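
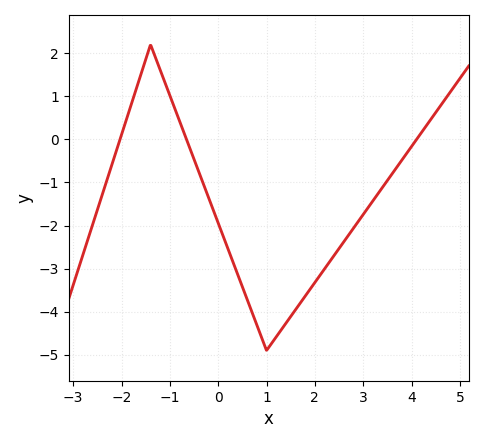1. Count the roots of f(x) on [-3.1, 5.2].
3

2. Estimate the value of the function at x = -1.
1.02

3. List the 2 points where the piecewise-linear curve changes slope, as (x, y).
(-1.4, 2.2); (1, -4.9)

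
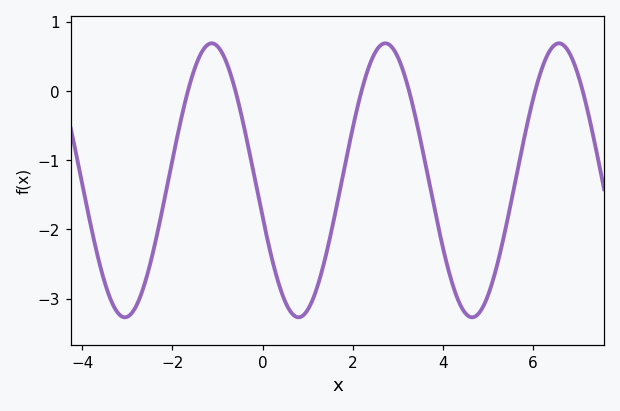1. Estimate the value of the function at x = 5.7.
-1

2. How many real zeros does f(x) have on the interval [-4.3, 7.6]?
6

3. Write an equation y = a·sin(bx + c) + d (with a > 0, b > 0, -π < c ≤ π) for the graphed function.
y = 1.98sin(1.6x - 2.9) - 1.29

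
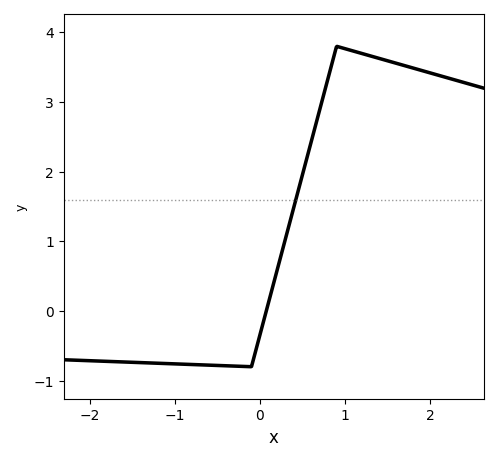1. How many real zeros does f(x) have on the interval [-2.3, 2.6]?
1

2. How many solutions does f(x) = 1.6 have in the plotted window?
1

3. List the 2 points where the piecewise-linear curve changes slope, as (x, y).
(-0.1, -0.8); (0.9, 3.8)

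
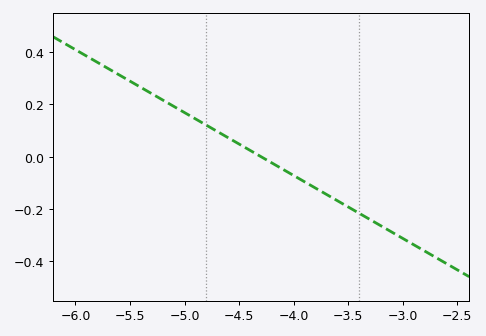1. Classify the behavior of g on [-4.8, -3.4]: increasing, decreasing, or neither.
decreasing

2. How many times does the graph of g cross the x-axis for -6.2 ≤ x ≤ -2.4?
1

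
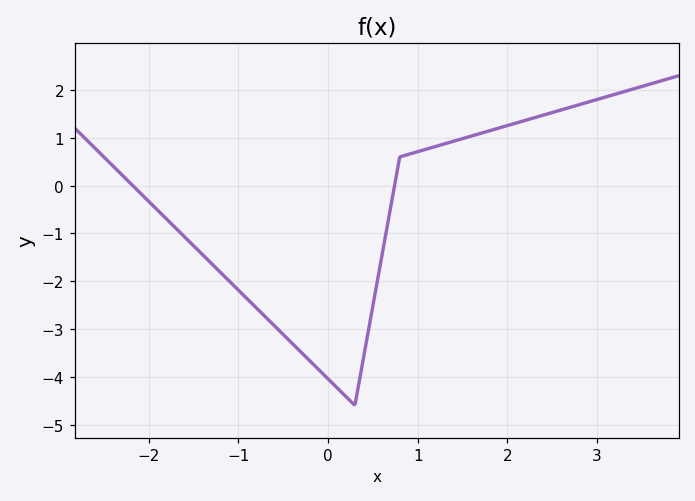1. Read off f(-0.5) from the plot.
-3.1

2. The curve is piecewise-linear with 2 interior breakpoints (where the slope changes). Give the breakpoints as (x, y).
(0.3, -4.6); (0.8, 0.6)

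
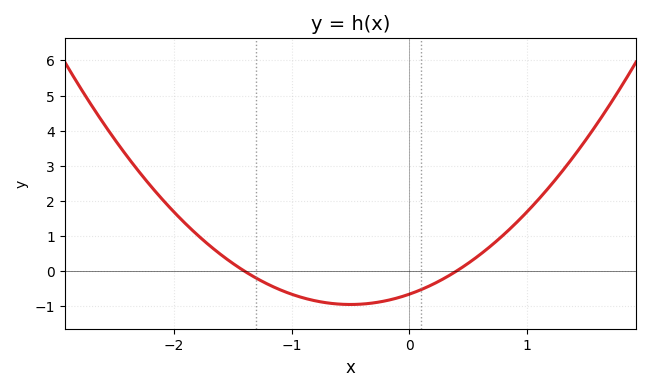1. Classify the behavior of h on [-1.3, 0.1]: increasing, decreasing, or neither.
neither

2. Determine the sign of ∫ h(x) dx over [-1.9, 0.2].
negative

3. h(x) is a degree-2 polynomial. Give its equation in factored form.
y = 1.17(x + 1.4)(x - 0.4)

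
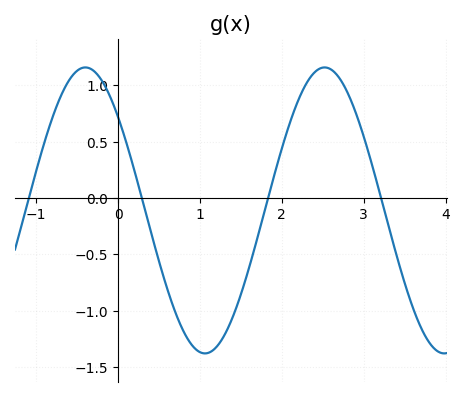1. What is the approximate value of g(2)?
0.45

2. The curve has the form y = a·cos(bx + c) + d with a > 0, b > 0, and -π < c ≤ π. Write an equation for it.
y = 1.27cos(2.1x + 0.86) - 0.11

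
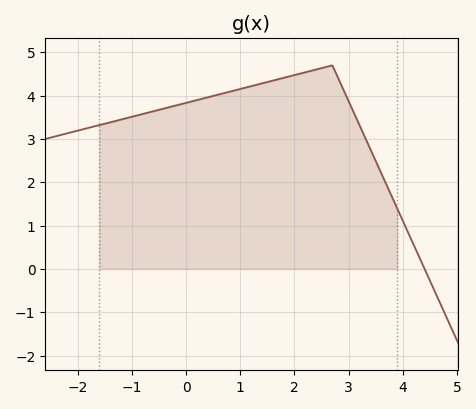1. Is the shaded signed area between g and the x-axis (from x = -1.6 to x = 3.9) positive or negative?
positive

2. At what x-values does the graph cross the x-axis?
4.4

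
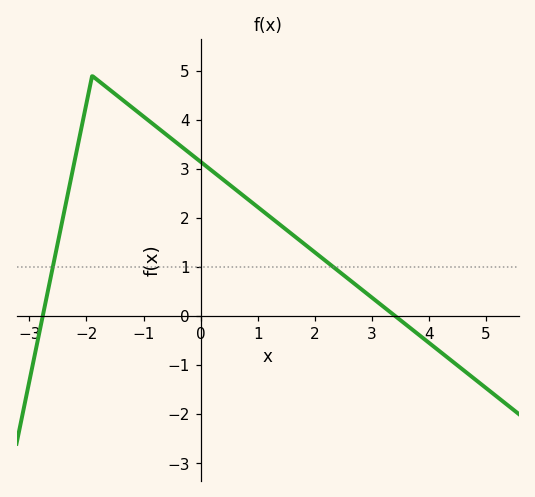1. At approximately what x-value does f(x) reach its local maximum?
-1.9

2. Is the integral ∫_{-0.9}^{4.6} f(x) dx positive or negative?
positive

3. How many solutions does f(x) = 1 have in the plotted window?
2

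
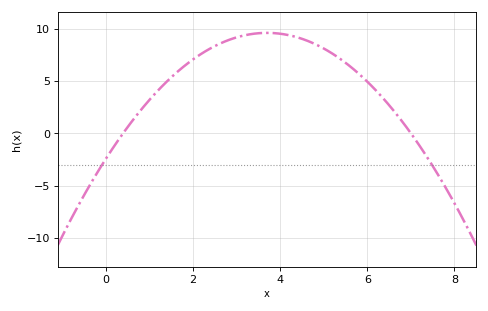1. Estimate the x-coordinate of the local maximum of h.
3.6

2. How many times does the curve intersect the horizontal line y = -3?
2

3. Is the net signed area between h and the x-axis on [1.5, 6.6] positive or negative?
positive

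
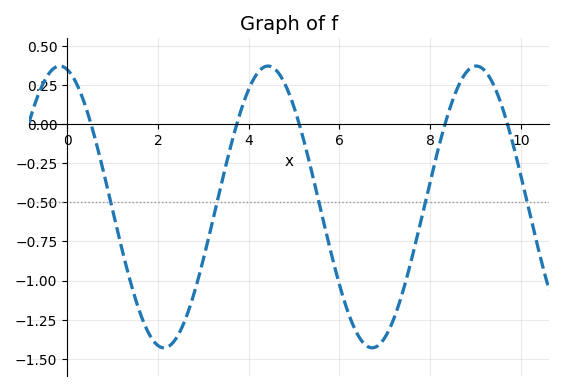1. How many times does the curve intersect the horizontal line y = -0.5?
5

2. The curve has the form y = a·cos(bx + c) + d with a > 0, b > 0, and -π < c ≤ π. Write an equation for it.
y = 0.9cos(1.4x + 0.22) - 0.53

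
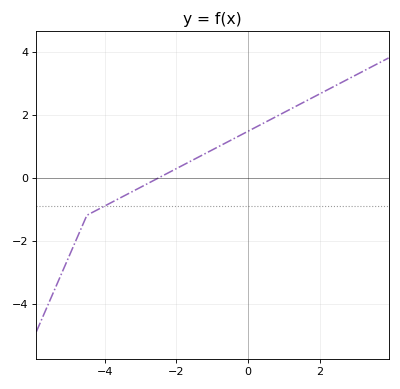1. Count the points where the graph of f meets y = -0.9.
1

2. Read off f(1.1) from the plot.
2.12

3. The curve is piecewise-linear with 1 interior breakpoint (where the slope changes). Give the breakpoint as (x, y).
(-4.5, -1.2)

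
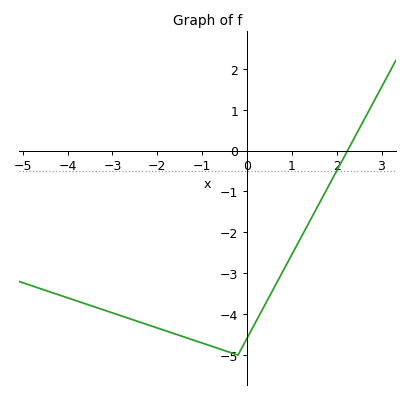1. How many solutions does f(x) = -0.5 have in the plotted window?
1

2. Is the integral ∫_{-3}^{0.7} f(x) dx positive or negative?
negative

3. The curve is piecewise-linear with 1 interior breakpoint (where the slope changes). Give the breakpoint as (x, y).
(-0.2, -5)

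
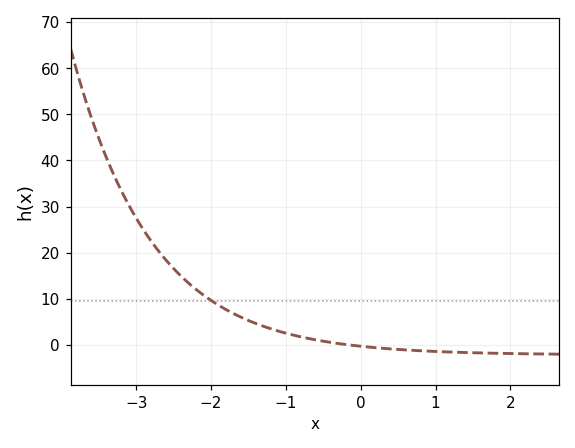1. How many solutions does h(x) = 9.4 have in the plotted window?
1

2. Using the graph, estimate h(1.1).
-1.53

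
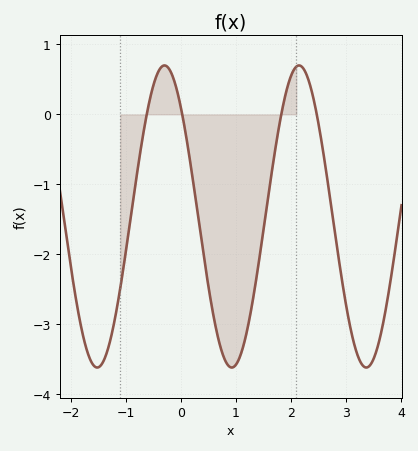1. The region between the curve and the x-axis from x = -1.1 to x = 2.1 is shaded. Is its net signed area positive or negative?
negative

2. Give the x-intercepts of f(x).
-0.618, 0.026, 1.83, 2.47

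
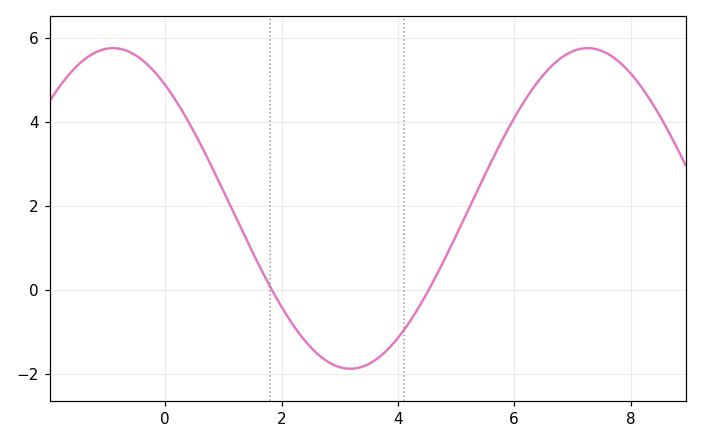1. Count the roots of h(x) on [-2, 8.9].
2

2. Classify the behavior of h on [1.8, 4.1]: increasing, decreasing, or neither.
neither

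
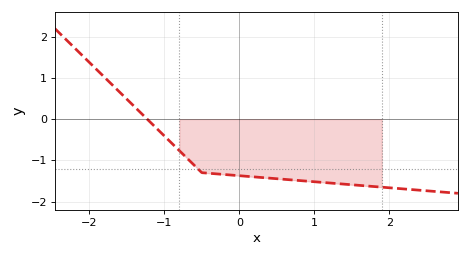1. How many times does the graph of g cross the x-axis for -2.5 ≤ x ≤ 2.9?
1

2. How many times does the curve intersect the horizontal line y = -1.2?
1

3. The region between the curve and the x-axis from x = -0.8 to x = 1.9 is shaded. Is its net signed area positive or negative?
negative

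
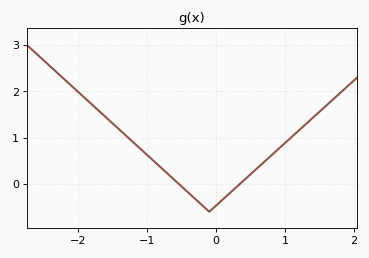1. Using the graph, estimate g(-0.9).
0.487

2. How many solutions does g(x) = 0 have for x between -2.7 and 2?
2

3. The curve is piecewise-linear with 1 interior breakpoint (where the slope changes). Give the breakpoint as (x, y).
(-0.1, -0.6)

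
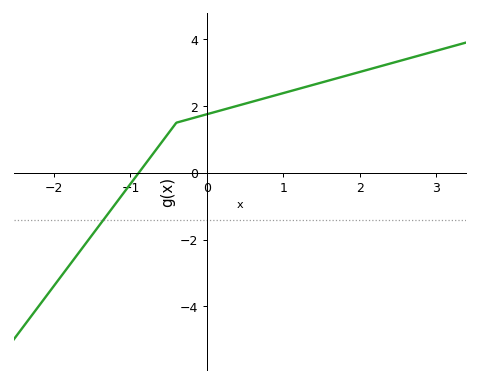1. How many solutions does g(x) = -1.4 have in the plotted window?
1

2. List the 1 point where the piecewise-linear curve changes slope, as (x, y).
(-0.4, 1.5)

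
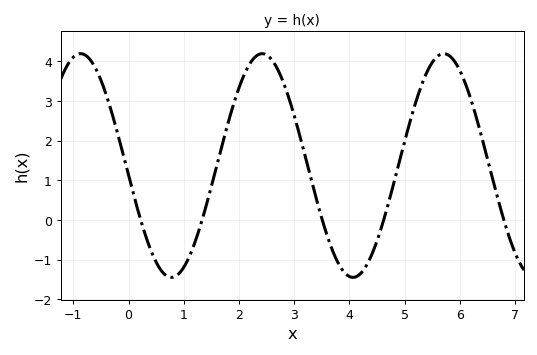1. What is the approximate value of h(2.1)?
3.68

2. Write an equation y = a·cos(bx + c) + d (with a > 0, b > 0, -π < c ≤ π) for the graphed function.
y = 2.82cos(1.91x + 1.66) + 1.37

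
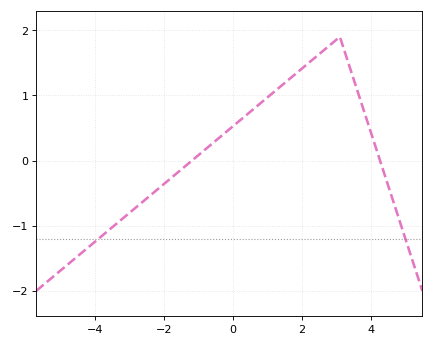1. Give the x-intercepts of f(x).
-1.2, 4.2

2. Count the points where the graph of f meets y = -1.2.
2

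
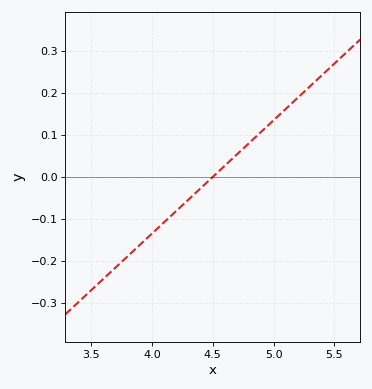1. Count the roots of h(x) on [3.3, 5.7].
1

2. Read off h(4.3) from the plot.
-0.054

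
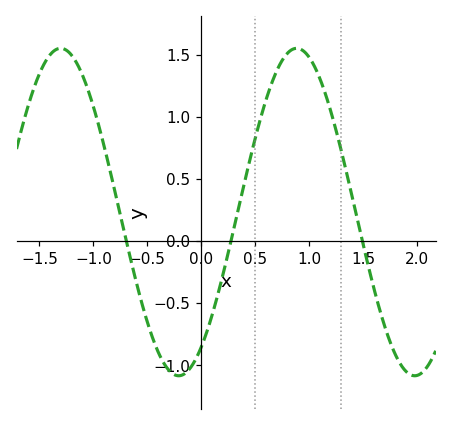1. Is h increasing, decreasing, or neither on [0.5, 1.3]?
neither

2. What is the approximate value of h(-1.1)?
1.33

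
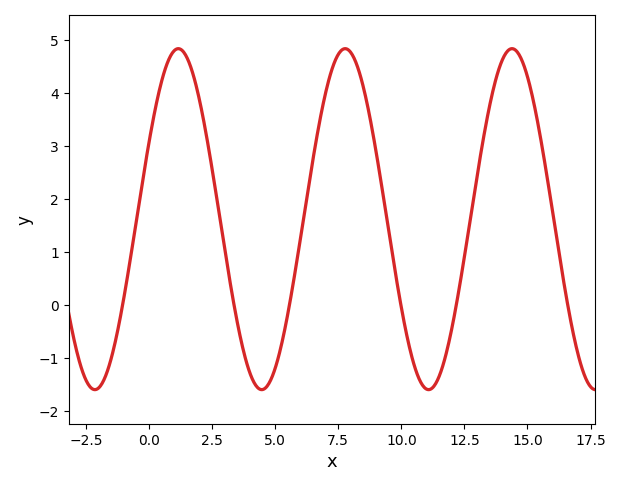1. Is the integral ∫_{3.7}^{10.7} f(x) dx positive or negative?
positive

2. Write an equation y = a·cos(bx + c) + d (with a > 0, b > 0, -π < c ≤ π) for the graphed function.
y = 3.21cos(0.95x - 1.1) + 1.62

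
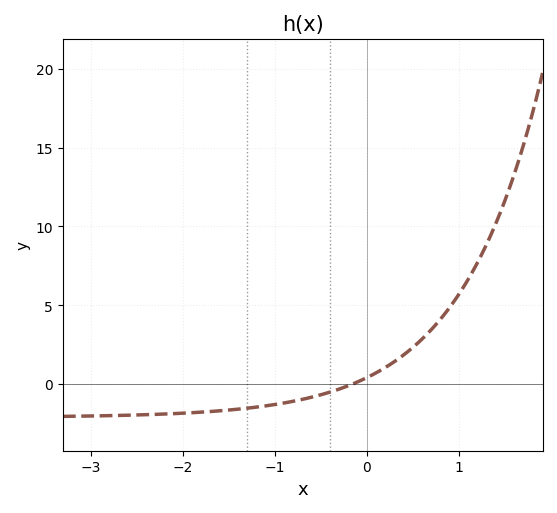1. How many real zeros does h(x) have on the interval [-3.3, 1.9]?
1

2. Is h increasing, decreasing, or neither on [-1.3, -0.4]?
increasing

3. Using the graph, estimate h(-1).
-1.5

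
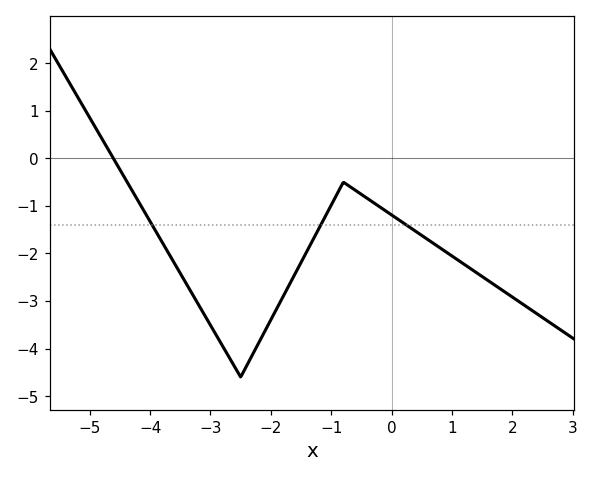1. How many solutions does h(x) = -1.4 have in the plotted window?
3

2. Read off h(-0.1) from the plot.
-1.1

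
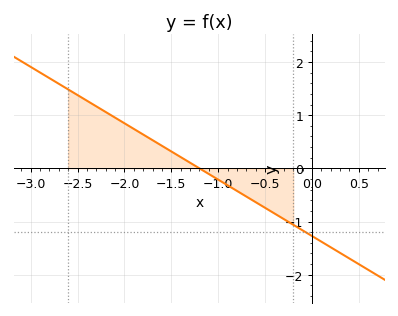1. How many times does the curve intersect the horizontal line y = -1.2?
1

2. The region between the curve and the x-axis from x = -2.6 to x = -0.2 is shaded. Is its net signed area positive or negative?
positive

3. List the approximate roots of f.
-1.2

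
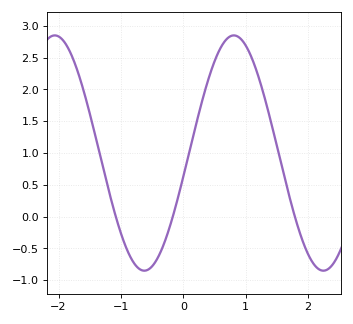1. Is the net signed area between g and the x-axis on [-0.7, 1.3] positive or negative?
positive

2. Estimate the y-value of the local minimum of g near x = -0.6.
-0.85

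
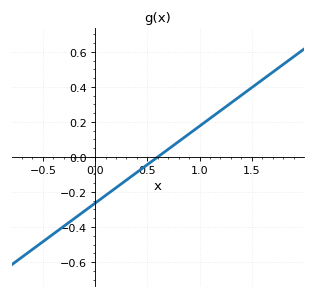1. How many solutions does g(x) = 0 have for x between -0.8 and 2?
1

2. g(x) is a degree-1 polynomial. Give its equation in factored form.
y = 0.44(x - 0.6)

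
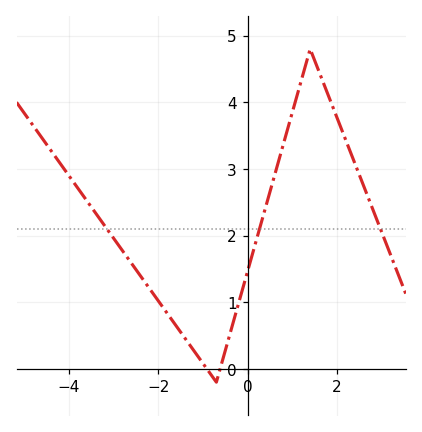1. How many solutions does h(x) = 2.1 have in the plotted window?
3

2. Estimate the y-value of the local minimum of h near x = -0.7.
-0.2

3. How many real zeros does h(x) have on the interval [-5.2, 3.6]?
2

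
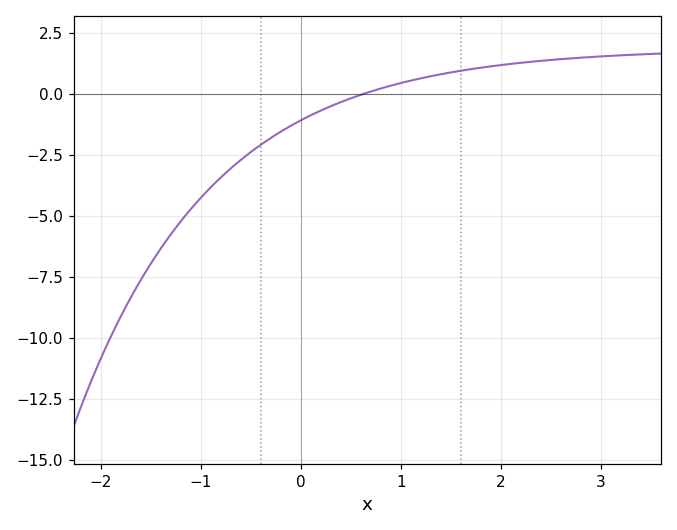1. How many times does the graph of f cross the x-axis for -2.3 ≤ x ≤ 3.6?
1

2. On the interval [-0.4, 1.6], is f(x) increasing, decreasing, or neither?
increasing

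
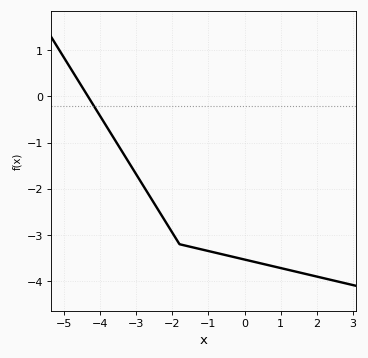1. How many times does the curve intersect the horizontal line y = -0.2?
1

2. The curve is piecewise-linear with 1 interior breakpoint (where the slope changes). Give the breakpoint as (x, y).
(-1.8, -3.2)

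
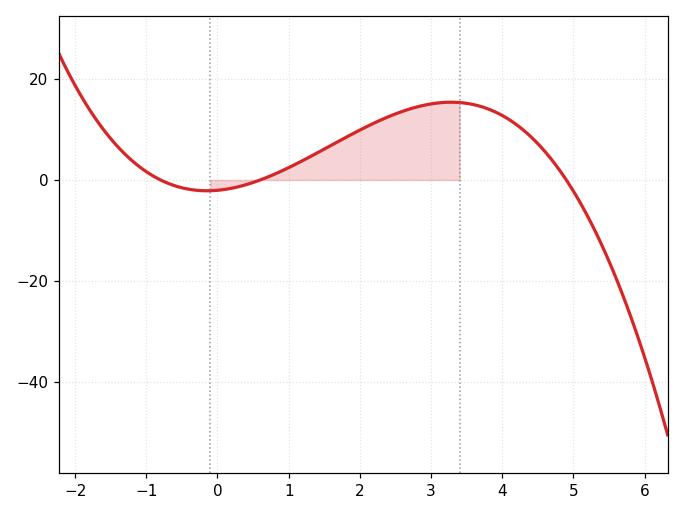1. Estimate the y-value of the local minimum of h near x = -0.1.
-2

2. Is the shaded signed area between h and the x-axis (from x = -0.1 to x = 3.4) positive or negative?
positive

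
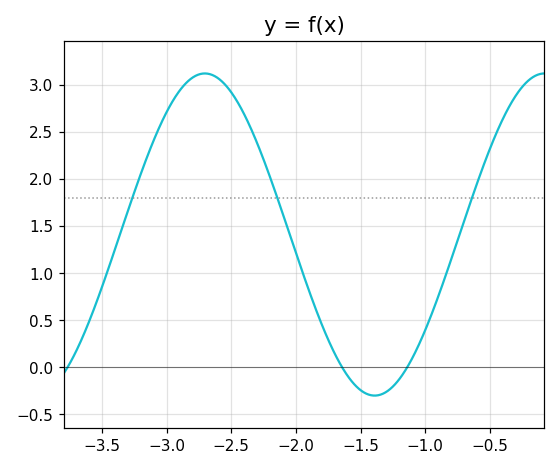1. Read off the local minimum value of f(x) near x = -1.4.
-0.3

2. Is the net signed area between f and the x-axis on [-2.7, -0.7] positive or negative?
positive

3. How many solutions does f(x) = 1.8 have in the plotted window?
3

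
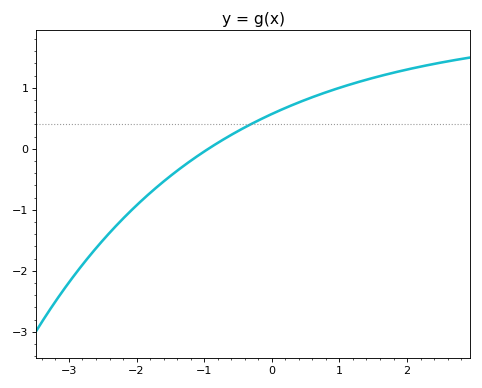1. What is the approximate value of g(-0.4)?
0.35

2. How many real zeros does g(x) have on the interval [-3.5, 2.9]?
1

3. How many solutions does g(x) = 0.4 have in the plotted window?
1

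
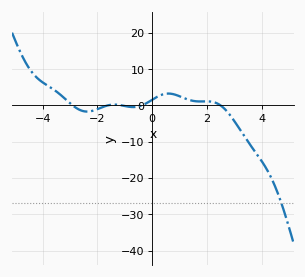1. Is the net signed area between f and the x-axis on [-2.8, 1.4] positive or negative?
positive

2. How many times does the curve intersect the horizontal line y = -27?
1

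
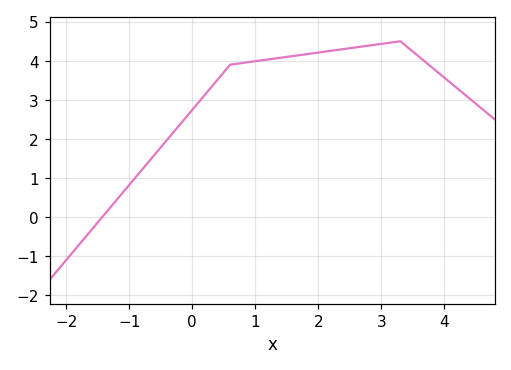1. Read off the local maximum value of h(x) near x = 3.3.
4.5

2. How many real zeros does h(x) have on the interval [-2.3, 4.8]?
1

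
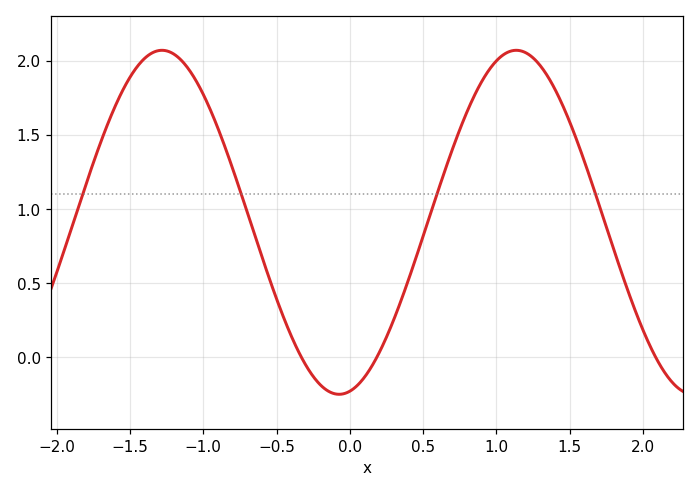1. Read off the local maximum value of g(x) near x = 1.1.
2.07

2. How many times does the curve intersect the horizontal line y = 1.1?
4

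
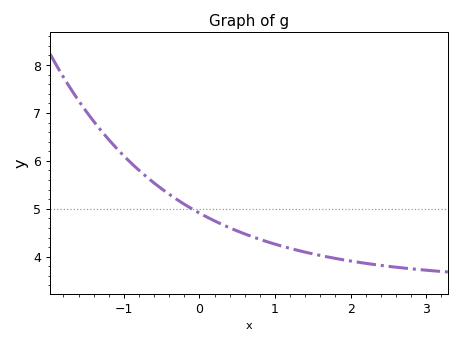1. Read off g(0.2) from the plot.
4.7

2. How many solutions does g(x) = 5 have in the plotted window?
1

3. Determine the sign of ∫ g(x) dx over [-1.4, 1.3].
positive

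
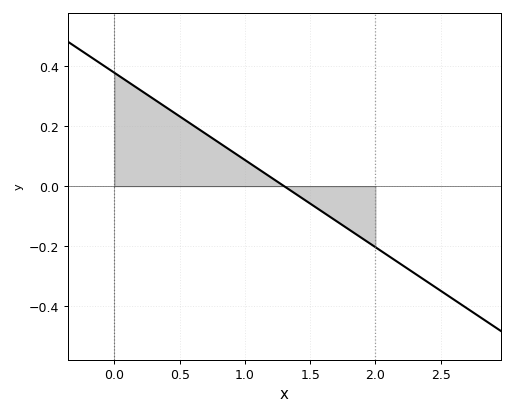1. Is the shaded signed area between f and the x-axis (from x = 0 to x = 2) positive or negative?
positive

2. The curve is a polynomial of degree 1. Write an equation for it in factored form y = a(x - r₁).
y = -0.29(x - 1.3)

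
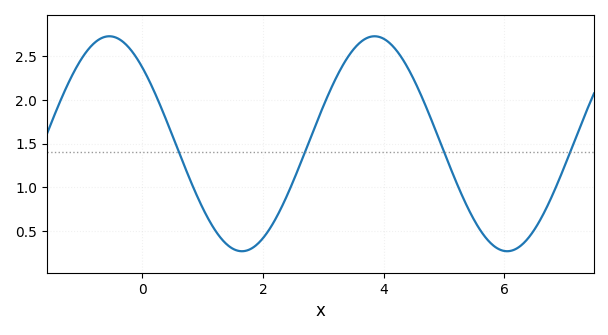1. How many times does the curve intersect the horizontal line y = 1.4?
4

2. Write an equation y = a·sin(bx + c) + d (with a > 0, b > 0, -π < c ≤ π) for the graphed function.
y = 1.23sin(1.4x + 2.4) + 1.5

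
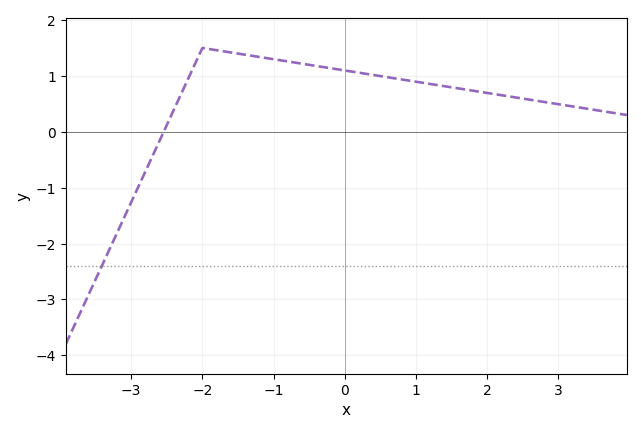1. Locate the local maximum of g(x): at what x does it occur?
-2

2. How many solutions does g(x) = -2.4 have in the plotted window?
1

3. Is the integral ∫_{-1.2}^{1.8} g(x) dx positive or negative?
positive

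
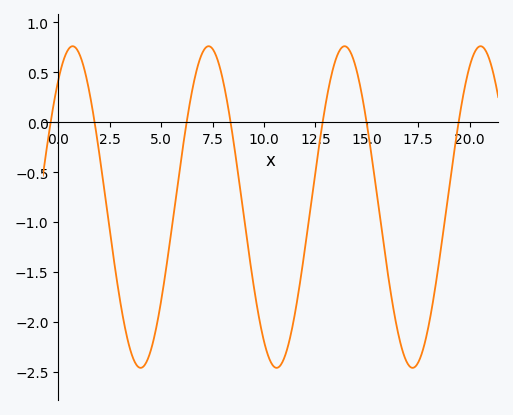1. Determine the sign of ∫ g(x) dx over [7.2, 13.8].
negative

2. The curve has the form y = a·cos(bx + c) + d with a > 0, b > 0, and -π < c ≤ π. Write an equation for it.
y = 1.61cos(0.95x - 0.66) - 0.85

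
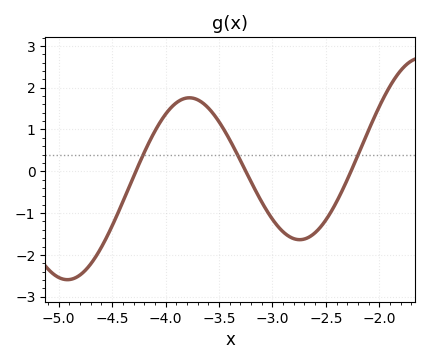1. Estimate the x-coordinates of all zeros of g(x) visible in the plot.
-4.3, -3.25, -2.25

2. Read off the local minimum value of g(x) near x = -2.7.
-1.6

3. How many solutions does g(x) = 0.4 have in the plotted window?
3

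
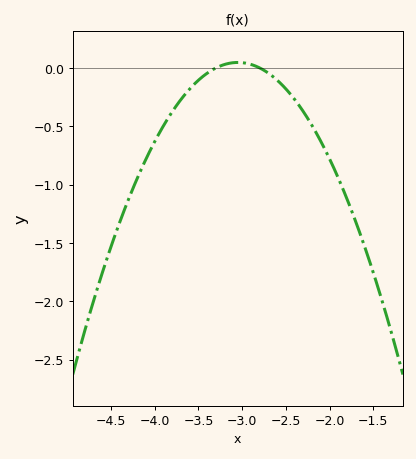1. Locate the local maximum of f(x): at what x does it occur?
-3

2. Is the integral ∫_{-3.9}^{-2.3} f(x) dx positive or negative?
negative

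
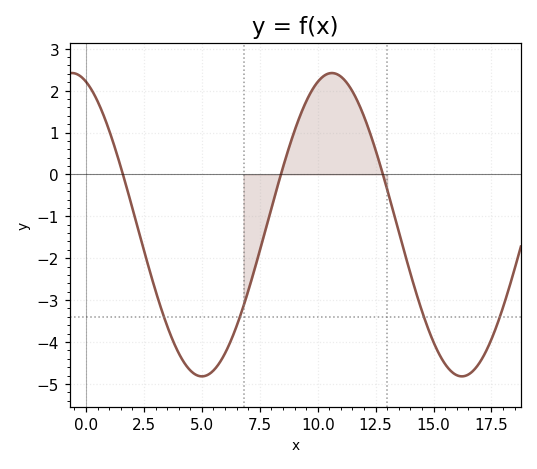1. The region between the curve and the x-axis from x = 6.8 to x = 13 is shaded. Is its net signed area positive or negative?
positive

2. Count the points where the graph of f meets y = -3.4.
4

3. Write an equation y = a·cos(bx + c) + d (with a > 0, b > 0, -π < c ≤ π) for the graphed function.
y = 3.62cos(0.56x + 0.34) - 1.2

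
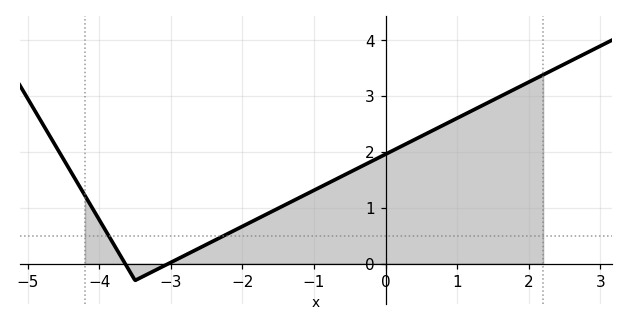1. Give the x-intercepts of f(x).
-3.64, -3.04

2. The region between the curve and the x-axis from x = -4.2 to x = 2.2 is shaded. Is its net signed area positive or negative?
positive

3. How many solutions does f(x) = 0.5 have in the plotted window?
2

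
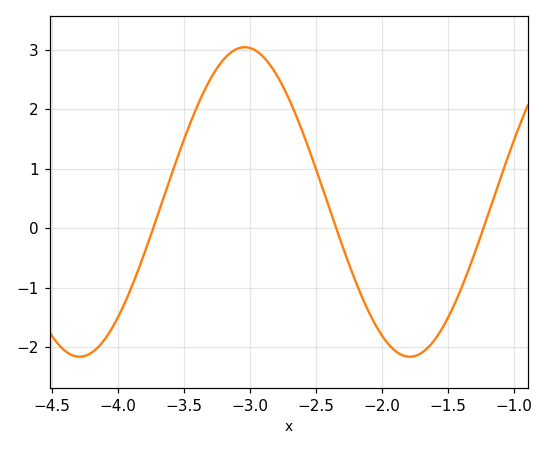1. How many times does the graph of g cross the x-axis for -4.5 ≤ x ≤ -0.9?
3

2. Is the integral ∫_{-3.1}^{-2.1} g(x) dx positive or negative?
positive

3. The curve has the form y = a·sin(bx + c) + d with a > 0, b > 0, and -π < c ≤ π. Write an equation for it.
y = 2.6sin(2.51x + 2.92) + 0.44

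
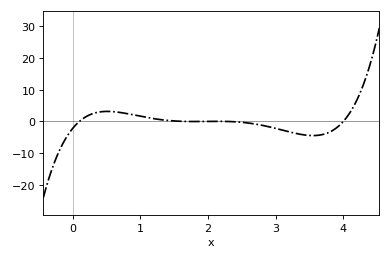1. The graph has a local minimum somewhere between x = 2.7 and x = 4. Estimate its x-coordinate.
3.55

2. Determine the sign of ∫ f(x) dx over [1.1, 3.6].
negative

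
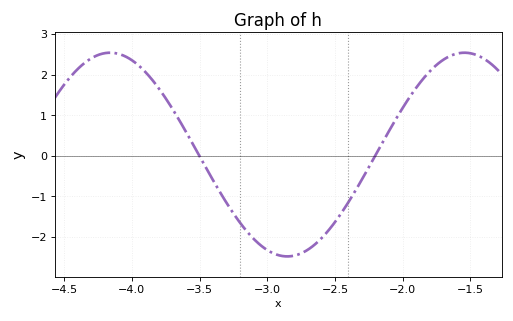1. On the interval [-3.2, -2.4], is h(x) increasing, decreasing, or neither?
neither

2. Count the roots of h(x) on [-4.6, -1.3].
2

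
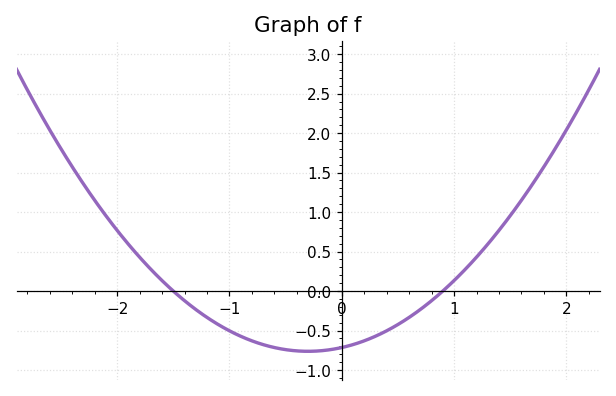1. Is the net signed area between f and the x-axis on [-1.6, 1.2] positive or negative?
negative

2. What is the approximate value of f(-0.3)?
-0.763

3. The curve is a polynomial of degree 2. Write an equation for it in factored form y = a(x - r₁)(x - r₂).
y = 0.53(x + 1.5)(x - 0.9)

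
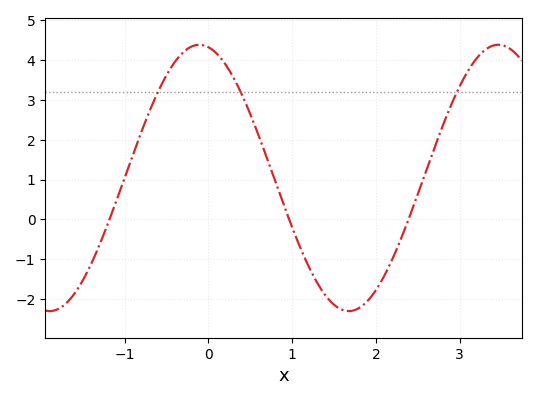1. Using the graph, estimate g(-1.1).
0.5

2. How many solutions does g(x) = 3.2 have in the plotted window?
3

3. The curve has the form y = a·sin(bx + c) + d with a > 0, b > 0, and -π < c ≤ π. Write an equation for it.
y = 3.34sin(1.8x + 1.8) + 1.04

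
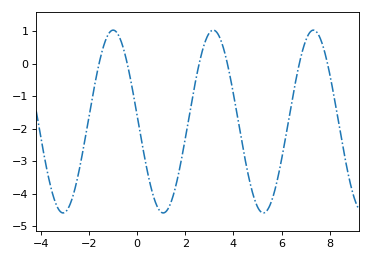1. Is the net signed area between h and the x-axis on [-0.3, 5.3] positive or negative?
negative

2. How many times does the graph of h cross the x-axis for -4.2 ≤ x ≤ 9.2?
6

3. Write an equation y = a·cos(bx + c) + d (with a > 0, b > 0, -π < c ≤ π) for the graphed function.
y = 2.81cos(1.51x + 1.51) - 1.78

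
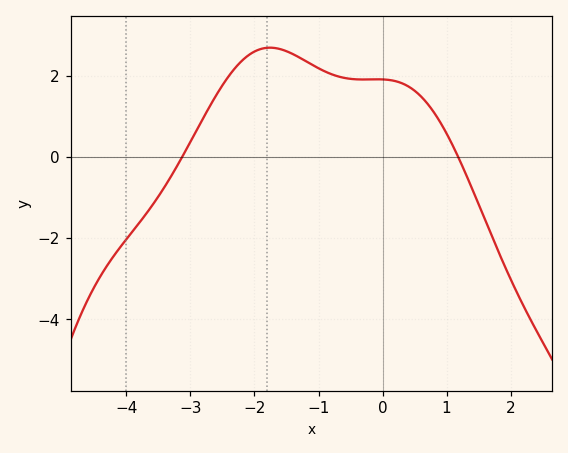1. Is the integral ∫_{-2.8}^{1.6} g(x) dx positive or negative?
positive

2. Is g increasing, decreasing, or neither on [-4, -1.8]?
increasing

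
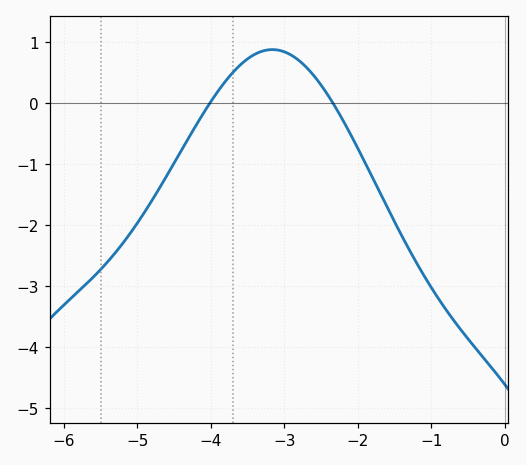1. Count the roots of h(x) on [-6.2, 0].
2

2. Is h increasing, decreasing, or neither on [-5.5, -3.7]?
increasing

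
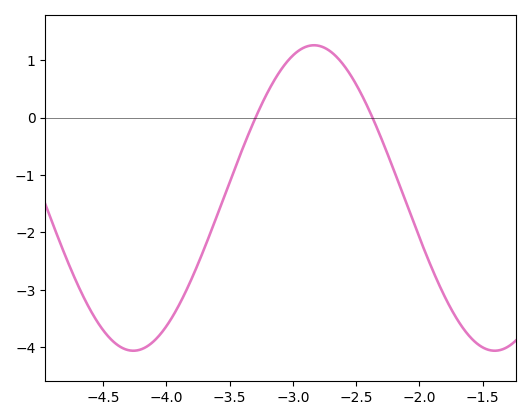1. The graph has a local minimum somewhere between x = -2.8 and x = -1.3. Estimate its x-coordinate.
-1.41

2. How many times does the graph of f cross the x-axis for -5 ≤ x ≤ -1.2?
2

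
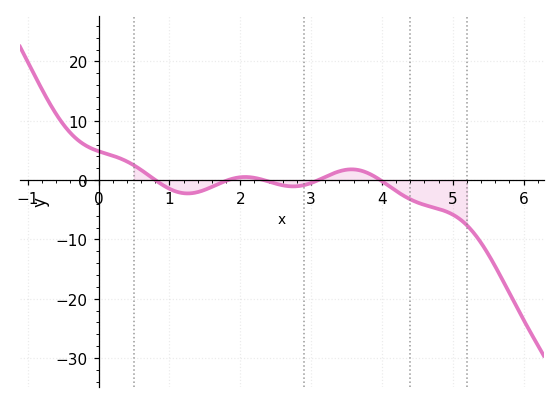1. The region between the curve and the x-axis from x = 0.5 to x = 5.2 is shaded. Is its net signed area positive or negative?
negative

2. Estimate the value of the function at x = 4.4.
-3.24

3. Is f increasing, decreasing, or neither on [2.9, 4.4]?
neither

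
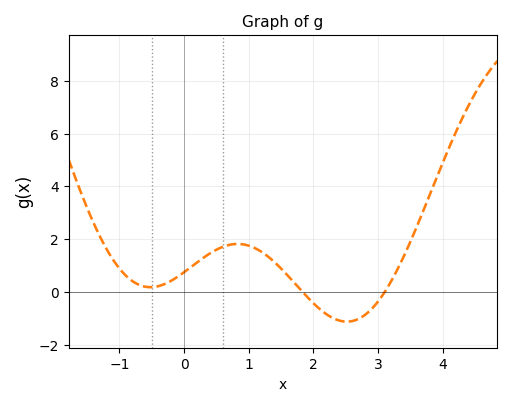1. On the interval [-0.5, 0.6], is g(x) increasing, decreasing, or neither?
increasing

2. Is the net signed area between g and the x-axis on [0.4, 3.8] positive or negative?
positive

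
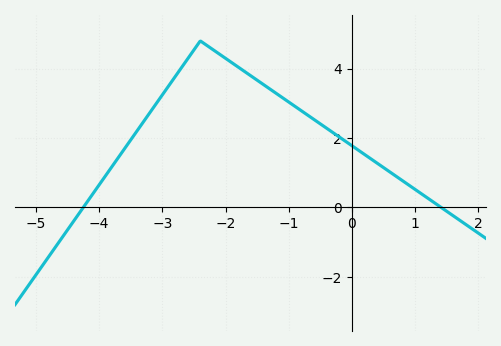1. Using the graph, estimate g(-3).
3.25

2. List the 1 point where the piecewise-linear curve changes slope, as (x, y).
(-2.4, 4.8)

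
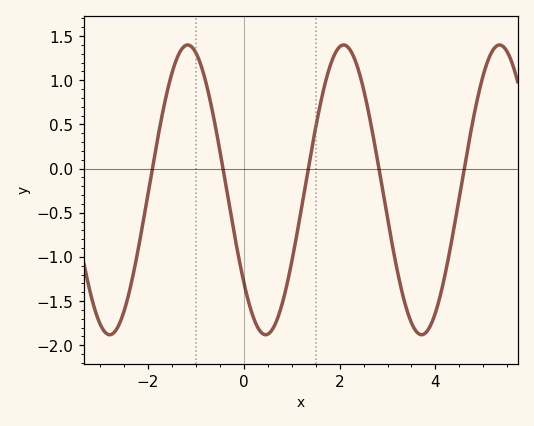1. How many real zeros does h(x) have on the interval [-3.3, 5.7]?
5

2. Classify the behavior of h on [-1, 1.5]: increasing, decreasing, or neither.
neither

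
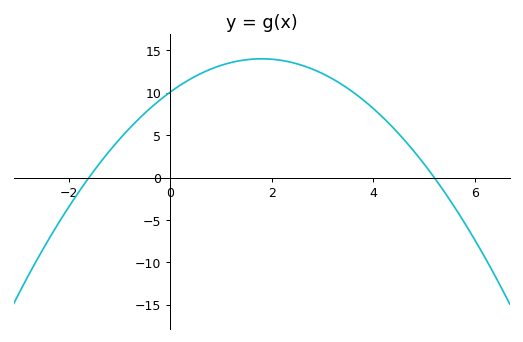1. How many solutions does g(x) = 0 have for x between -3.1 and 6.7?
2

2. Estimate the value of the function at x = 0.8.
13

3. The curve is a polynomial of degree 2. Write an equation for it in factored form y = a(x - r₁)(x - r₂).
y = -1.21(x + 1.6)(x - 5.2)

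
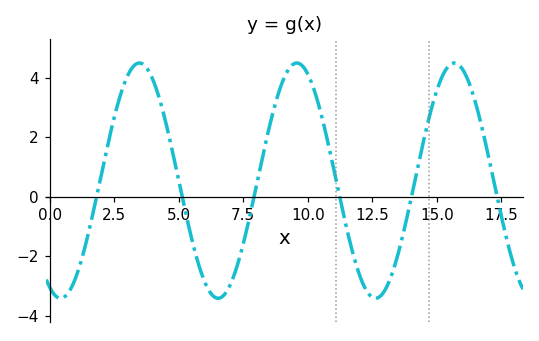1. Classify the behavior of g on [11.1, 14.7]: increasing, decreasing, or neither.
neither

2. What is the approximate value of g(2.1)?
1.13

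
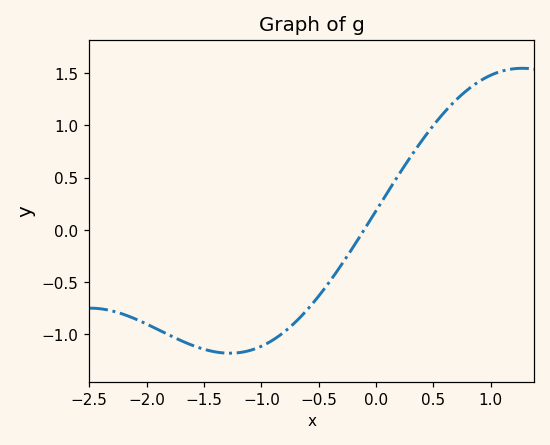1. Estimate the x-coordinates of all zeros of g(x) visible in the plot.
-0.104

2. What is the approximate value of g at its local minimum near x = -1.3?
-1.18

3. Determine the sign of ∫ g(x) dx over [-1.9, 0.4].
negative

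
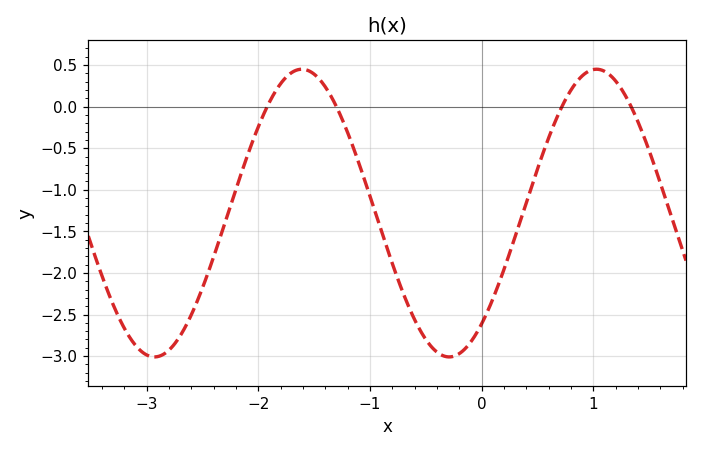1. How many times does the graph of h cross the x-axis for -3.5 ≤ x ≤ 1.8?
4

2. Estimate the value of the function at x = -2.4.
-1.8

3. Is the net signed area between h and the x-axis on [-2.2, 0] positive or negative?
negative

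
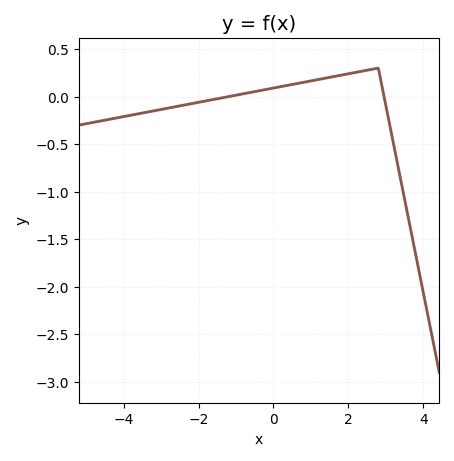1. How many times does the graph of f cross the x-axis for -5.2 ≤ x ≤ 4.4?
2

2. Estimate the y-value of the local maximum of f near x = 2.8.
0.3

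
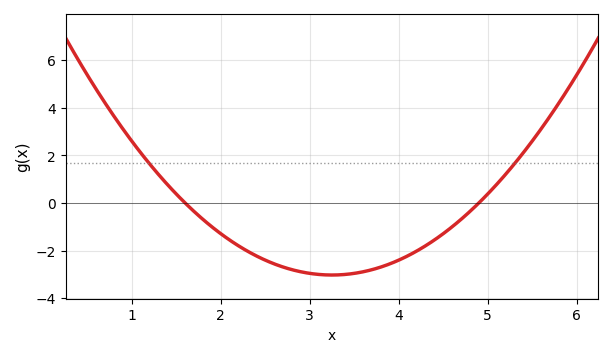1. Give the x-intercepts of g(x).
1.6, 4.9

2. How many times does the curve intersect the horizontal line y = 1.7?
2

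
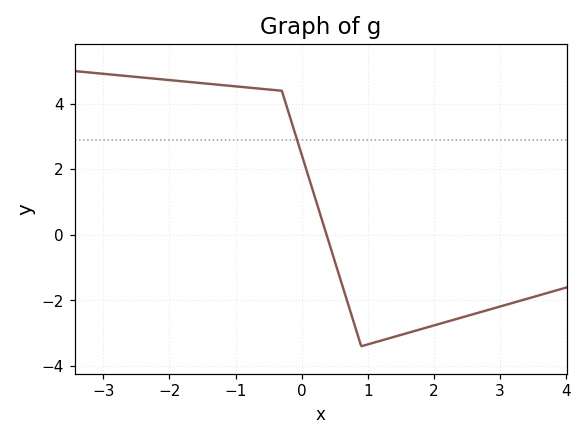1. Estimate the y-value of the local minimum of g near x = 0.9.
-3.4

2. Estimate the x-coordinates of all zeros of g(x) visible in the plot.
0.377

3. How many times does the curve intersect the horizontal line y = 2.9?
1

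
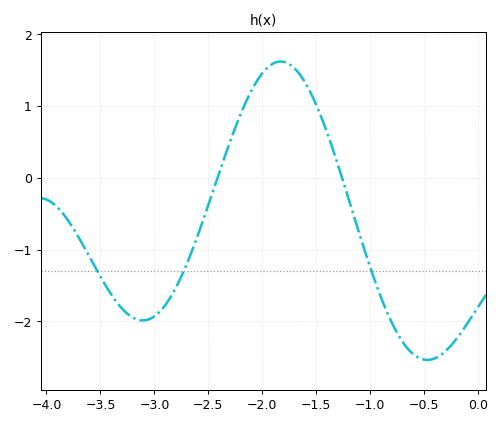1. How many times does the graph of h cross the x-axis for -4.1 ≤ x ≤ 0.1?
2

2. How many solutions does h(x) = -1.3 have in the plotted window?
3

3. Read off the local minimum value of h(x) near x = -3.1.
-1.99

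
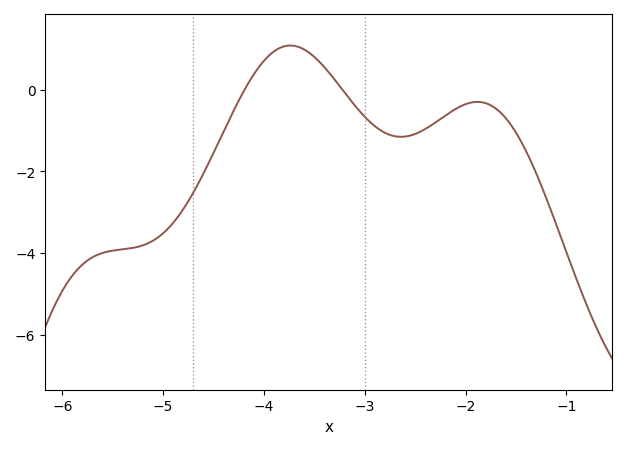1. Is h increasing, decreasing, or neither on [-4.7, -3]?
neither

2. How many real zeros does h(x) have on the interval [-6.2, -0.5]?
2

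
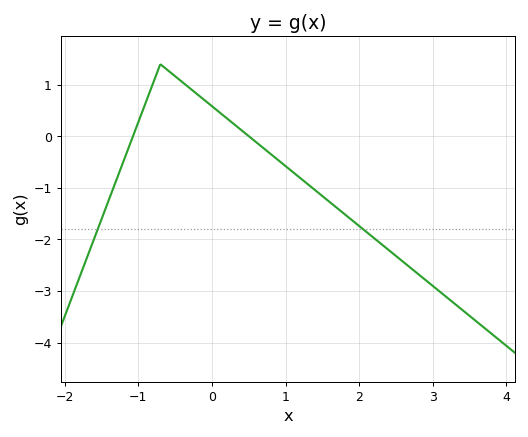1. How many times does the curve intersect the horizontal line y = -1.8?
2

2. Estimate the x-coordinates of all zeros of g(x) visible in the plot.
-1.1, 0.5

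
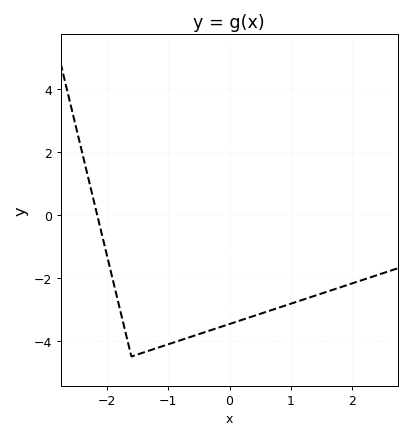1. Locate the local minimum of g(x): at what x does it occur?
-1.6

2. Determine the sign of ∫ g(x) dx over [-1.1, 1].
negative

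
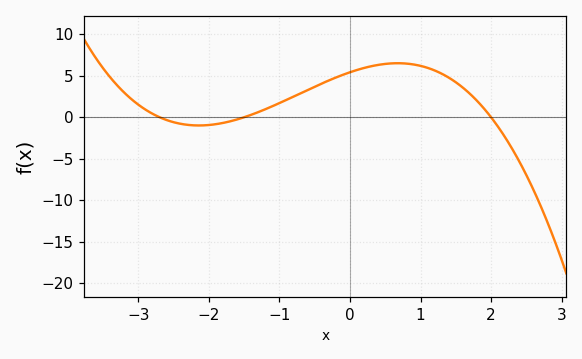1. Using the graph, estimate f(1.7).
3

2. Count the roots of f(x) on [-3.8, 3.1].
3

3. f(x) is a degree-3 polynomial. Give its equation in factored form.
y = -0.67(x + 2.7)(x + 1.5)(x - 2)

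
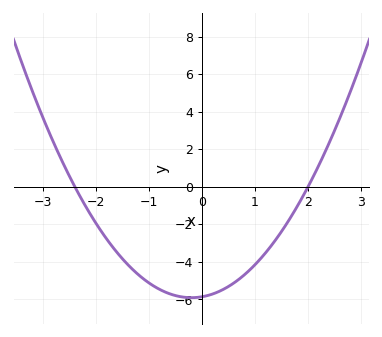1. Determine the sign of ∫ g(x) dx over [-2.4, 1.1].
negative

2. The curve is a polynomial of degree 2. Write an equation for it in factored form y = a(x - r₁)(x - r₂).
y = 1.22(x + 2.4)(x - 2)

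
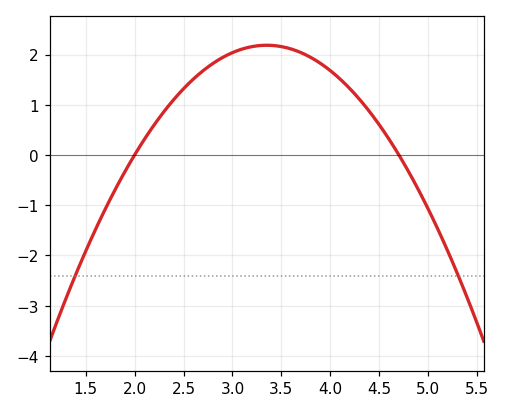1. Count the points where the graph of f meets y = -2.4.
2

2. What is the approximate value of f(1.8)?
-0.696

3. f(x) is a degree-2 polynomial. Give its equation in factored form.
y = -1.2(x - 2)(x - 4.7)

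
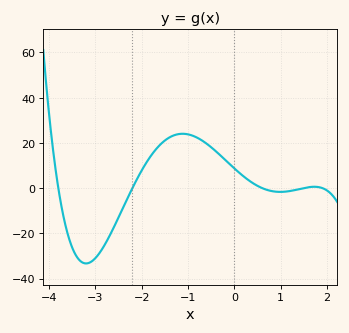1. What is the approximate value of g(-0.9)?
24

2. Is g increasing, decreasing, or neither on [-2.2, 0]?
neither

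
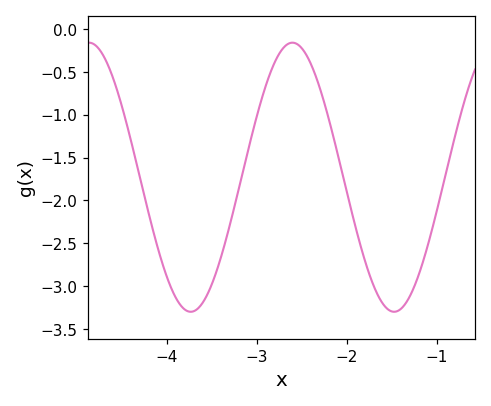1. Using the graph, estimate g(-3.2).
-1.85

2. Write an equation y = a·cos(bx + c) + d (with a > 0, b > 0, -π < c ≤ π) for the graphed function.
y = 1.57cos(2.8x + 0.95) - 1.73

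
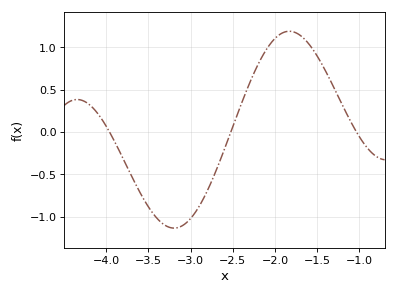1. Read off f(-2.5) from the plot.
0.05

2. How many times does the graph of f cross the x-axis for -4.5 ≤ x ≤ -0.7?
3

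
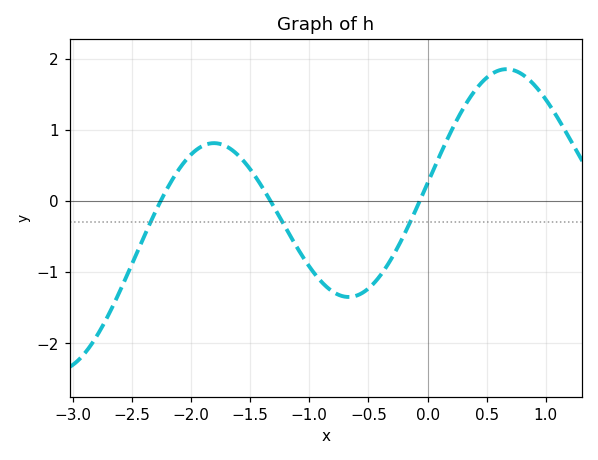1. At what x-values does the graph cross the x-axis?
-2.3, -1.3, -0.1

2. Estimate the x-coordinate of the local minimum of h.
-0.7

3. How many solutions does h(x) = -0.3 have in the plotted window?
3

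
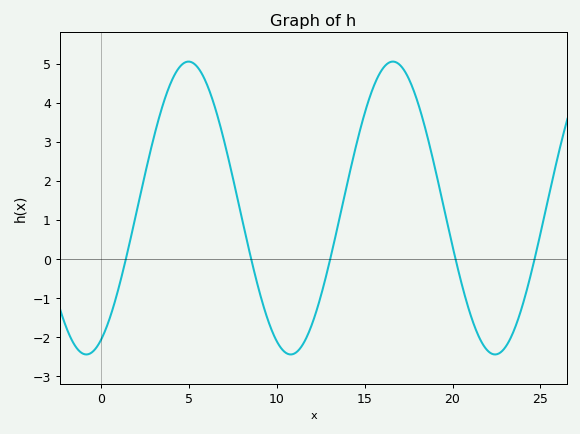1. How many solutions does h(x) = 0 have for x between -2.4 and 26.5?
5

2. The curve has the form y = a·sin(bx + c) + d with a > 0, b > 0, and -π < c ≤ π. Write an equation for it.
y = 3.75sin(0.54x - 1.1) + 1.3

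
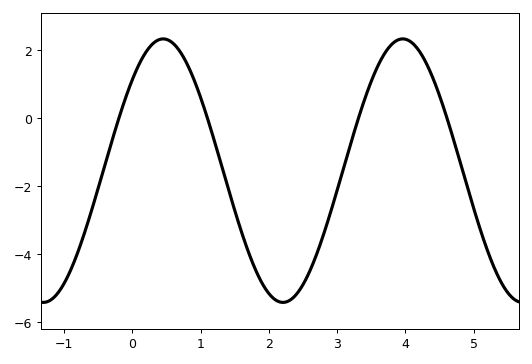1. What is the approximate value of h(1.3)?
-1.34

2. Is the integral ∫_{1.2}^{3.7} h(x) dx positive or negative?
negative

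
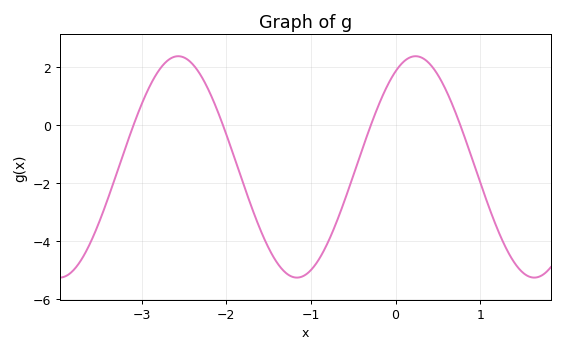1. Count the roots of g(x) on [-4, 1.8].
4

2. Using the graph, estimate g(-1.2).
-5.26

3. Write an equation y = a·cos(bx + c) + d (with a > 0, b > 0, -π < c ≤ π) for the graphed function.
y = 3.83cos(2.24x - 0.532) - 1.44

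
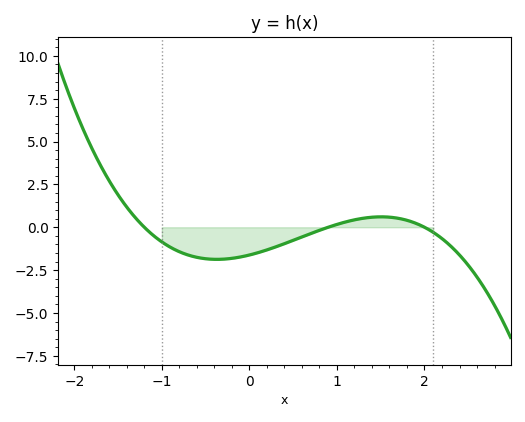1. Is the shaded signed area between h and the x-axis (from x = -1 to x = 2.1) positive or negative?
negative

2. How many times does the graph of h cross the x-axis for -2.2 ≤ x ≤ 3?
3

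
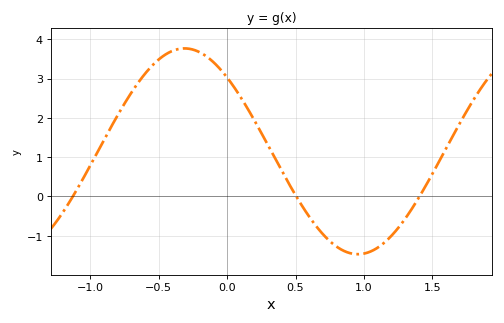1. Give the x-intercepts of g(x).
-1.15, 0.5, 1.4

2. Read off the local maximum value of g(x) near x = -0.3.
3.8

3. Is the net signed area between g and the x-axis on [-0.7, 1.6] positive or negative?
positive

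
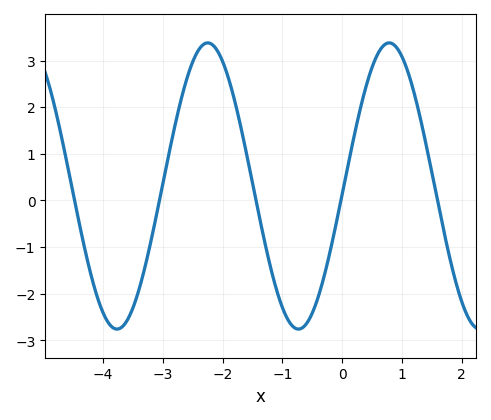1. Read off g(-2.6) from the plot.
2.6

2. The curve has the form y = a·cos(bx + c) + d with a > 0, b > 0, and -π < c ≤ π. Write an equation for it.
y = 3.07cos(2.07x - 1.63) + 0.31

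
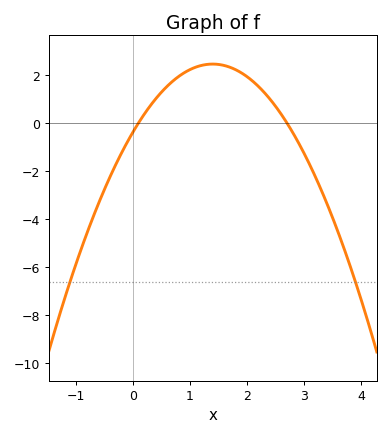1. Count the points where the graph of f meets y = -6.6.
2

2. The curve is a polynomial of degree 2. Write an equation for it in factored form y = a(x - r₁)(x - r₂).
y = -1.45(x - 0.1)(x - 2.7)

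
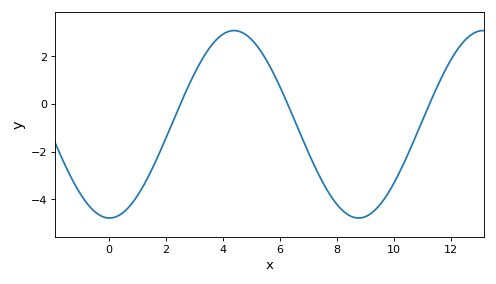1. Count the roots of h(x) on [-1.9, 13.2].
3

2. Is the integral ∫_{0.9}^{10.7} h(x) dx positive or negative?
negative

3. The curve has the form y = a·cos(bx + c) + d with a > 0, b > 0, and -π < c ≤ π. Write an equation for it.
y = 3.93cos(0.72x + 3.12) - 0.85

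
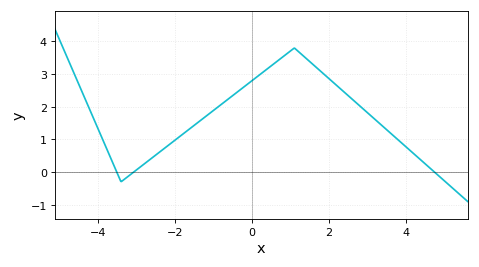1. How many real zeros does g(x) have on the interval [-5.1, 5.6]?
3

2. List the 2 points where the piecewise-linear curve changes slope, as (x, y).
(-3.4, -0.3); (1.1, 3.8)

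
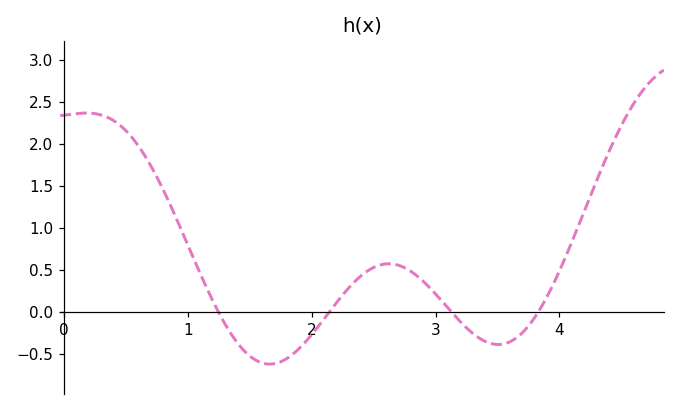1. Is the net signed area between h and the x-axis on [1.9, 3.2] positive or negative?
positive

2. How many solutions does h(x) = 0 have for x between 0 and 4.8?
4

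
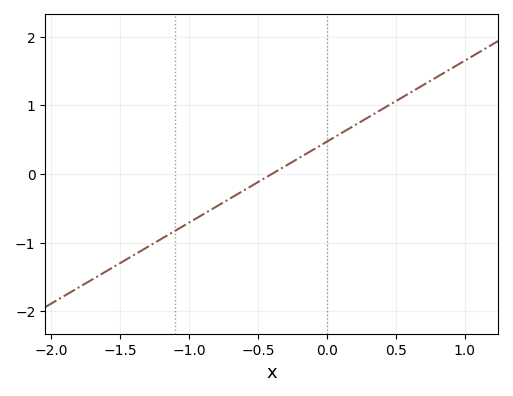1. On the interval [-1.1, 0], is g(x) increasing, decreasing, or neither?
increasing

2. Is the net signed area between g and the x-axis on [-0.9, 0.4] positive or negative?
positive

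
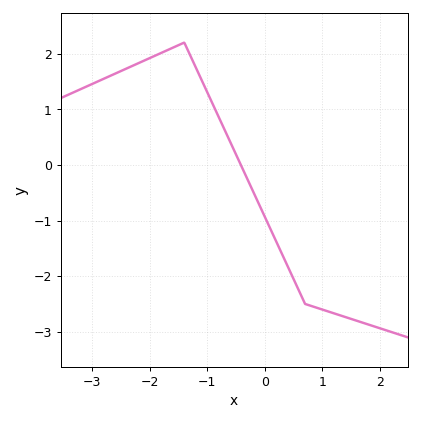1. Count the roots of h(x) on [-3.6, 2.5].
1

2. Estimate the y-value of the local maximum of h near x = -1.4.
2.2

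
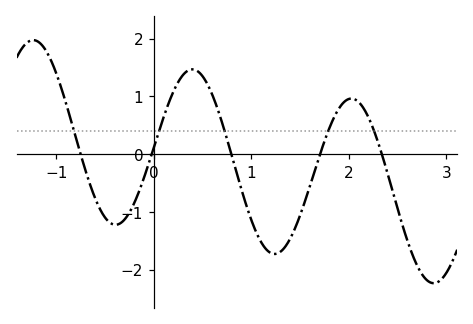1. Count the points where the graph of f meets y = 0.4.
5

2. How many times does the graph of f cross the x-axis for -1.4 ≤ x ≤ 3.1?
5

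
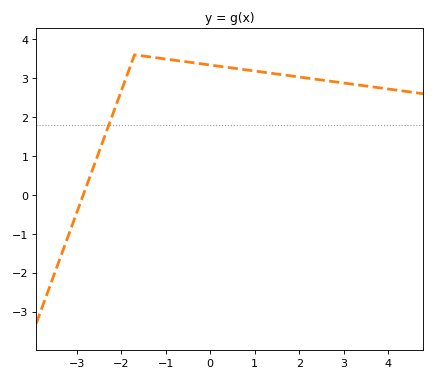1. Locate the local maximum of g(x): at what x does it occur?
-1.7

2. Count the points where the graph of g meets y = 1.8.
1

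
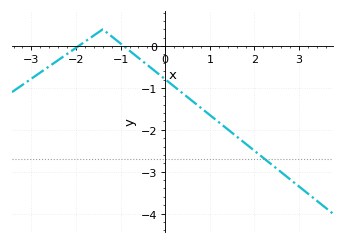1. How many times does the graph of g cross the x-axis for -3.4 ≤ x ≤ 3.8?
2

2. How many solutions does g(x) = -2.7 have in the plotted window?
1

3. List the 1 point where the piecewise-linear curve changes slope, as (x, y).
(-1.4, 0.4)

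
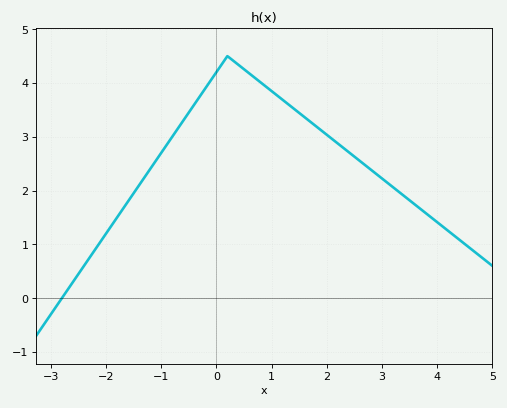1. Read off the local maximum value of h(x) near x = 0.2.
4.5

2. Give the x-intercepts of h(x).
-2.8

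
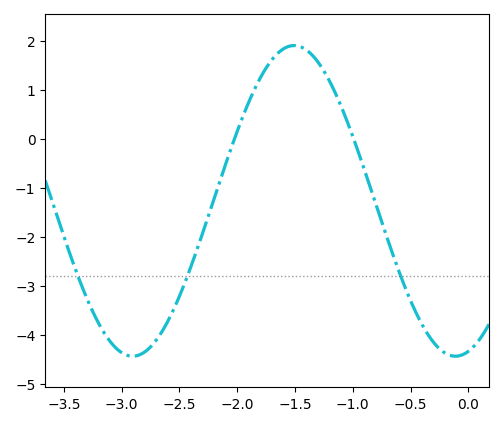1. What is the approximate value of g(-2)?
0.149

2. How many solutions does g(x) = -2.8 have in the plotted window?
3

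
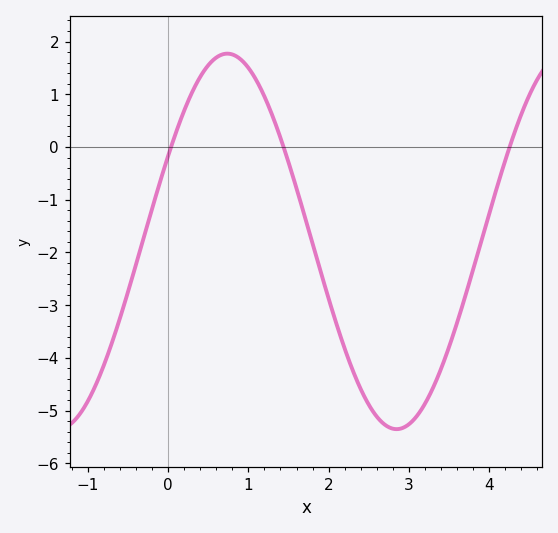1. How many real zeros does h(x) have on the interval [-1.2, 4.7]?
3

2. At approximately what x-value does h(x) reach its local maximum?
0.739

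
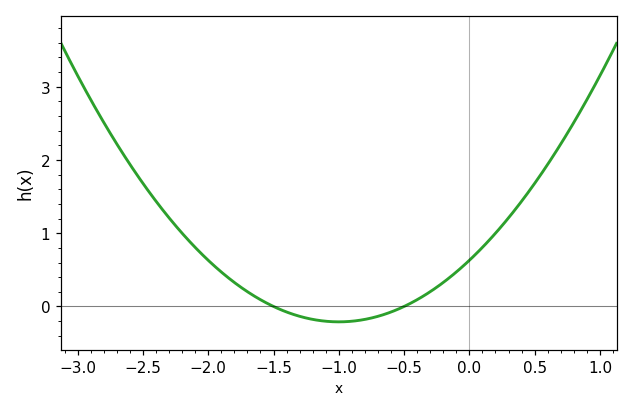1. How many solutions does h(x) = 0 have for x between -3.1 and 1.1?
2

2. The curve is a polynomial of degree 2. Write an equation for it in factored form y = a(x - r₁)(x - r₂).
y = 0.84(x + 1.5)(x + 0.5)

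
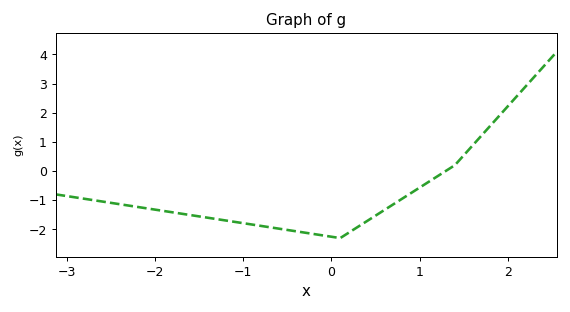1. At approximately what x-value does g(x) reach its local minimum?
0.1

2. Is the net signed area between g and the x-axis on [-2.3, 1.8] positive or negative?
negative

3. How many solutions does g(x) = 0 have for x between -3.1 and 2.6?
1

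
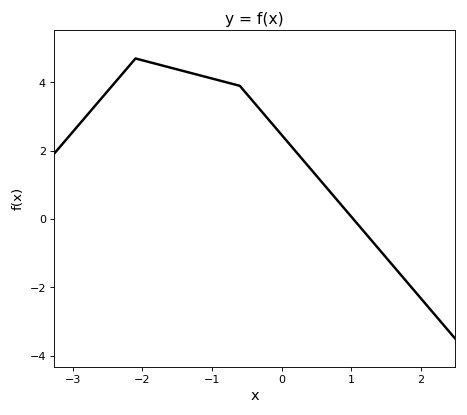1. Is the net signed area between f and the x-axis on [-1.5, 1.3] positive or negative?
positive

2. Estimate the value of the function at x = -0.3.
3.18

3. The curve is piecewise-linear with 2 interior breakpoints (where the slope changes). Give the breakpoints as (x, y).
(-2.1, 4.7); (-0.6, 3.9)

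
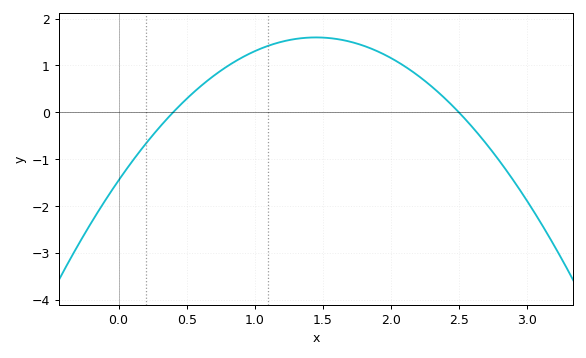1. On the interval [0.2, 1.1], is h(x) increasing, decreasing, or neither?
increasing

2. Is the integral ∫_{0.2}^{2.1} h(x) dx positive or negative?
positive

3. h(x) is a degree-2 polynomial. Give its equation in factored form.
y = -1.45(x - 0.4)(x - 2.5)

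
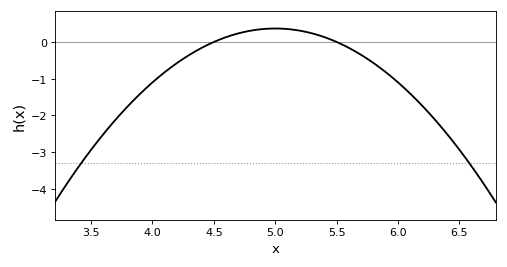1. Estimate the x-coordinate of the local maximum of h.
5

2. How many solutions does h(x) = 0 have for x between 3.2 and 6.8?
2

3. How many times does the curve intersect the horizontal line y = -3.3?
2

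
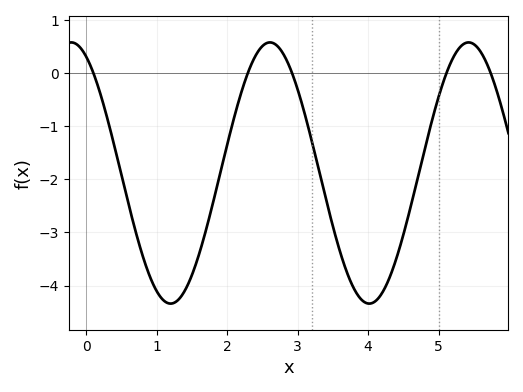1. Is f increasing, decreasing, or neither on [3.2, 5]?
neither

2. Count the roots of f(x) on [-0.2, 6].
5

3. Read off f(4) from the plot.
-4.3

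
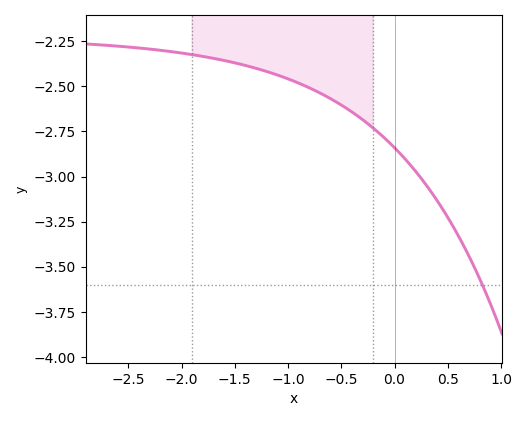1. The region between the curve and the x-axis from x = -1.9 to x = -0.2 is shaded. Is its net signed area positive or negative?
negative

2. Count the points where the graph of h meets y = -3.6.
1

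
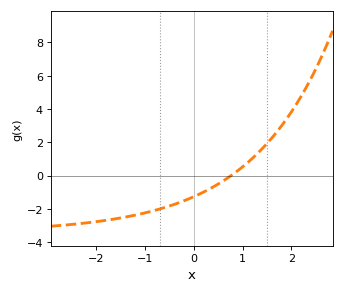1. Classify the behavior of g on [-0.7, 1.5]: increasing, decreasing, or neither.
increasing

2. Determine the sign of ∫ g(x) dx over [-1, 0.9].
negative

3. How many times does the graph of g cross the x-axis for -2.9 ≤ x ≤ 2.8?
1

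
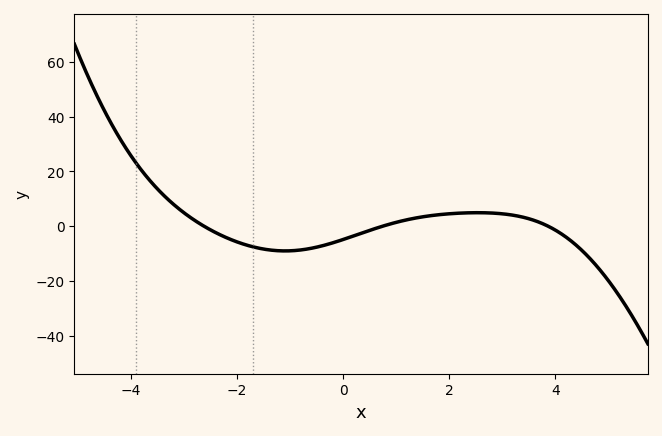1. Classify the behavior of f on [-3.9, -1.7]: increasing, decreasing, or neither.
decreasing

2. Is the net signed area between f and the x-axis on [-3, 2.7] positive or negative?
negative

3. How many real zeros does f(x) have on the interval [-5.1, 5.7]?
3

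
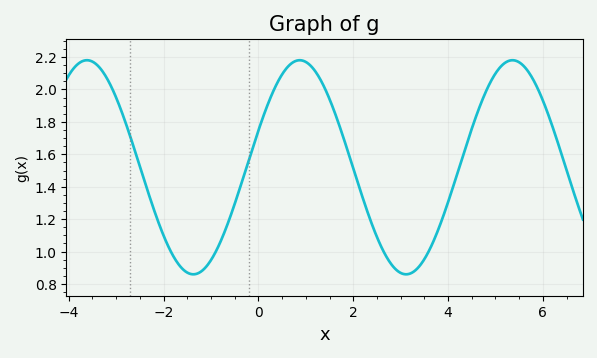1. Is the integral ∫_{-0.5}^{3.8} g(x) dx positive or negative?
positive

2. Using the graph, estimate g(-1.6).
0.893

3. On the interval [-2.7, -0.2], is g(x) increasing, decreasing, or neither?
neither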